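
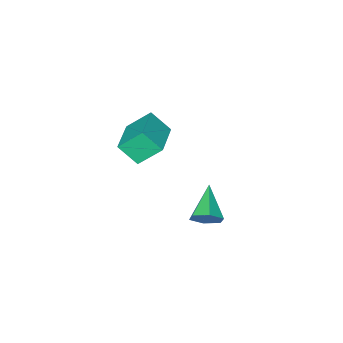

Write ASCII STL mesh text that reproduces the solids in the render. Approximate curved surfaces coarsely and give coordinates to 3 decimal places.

solid 
facet normal 0.630 0.638 -0.443
outer loop
vertex 1.894 3.796 2.447
vertex 1.31 4.047 1.978
vertex 1.44 4.401 2.672
endloop
endfacet
facet normal 0.266 -0.154 0.952
outer loop
vertex 1.894 3.796 2.447
vertex 1.44 4.401 2.672
vertex 0.17 2.893 2.782
endloop
endfacet
facet normal 0.630 0.637 -0.443
outer loop
vertex 1.44 4.401 2.672
vertex 1.31 4.047 1.978
vertex 0.856 4.653 2.204
endloop
endfacet
facet normal -0.444 0.431 0.786
outer loop
vertex 1.44 4.401 2.672
vertex 0.856 4.653 2.204
vertex 0.17 2.893 2.782
endloop
endfacet
facet normal 0.630 0.637 -0.444
outer loop
vertex 0.856 4.653 2.204
vertex 1.31 4.047 1.978
vertex 0.726 4.298 1.51
endloop
endfacet
facet normal -0.933 0.360 -0.010
outer loop
vertex 0.856 4.653 2.204
vertex 0.726 4.298 1.51
vertex 0.17 2.893 2.782
endloop
endfacet
facet normal 0.630 0.637 -0.444
outer loop
vertex 0.726 4.298 1.51
vertex 1.31 4.047 1.978
vertex 1.18 3.692 1.285
endloop
endfacet
facet normal -0.711 -0.296 -0.638
outer loop
vertex 0.726 4.298 1.51
vertex 1.18 3.692 1.285
vertex 0.17 2.893 2.782
endloop
endfacet
facet normal 0.630 0.637 -0.444
outer loop
vertex 1.18 3.692 1.285
vertex 1.31 4.047 1.978
vertex 1.764 3.441 1.753
endloop
endfacet
facet normal -0.001 -0.882 -0.471
outer loop
vertex 1.18 3.692 1.285
vertex 1.764 3.441 1.753
vertex 0.17 2.893 2.782
endloop
endfacet
facet normal 0.630 0.637 -0.444
outer loop
vertex 1.764 3.441 1.753
vertex 1.31 4.047 1.978
vertex 1.894 3.796 2.447
endloop
endfacet
facet normal 0.488 -0.811 0.323
outer loop
vertex 1.764 3.441 1.753
vertex 1.894 3.796 2.447
vertex 0.17 2.893 2.782
endloop
endfacet
facet normal -0.767 -0.620 -0.163
outer loop
vertex 0.263 -2.723 2.762
vertex -0.572 -1.976 3.848
vertex -0.211 -1.89 1.825
endloop
endfacet
facet normal 0.535 -0.479 -0.696
outer loop
vertex 1.232 -0.724 2.132
vertex 0.263 -2.723 2.762
vertex -0.211 -1.89 1.825
endloop
endfacet
facet normal -0.768 -0.620 -0.163
outer loop
vertex -0.211 -1.89 1.825
vertex -0.572 -1.976 3.848
vertex -1.045 -1.143 2.911
endloop
endfacet
facet normal -0.354 0.622 -0.699
outer loop
vertex -1.045 -1.143 2.911
vertex 1.232 -0.724 2.132
vertex -0.211 -1.89 1.825
endloop
endfacet
facet normal 0.353 -0.621 0.699
outer loop
vertex 0.263 -2.723 2.762
vertex 0.871 -0.81 4.155
vertex -0.572 -1.976 3.848
endloop
endfacet
facet normal 0.535 -0.479 -0.696
outer loop
vertex 1.705 -1.557 3.069
vertex 0.263 -2.723 2.762
vertex 1.232 -0.724 2.132
endloop
endfacet
facet normal 0.354 -0.621 0.699
outer loop
vertex 1.705 -1.557 3.069
vertex 0.871 -0.81 4.155
vertex 0.263 -2.723 2.762
endloop
endfacet
facet normal -0.535 0.479 0.696
outer loop
vertex -0.572 -1.976 3.848
vertex 0.871 -0.81 4.155
vertex -1.045 -1.143 2.911
endloop
endfacet
facet normal -0.354 0.621 -0.699
outer loop
vertex 0.397 0.023 3.218
vertex 1.232 -0.724 2.132
vertex -1.045 -1.143 2.911
endloop
endfacet
facet normal -0.535 0.479 0.696
outer loop
vertex -1.045 -1.143 2.911
vertex 0.871 -0.81 4.155
vertex 0.397 0.023 3.218
endloop
endfacet
facet normal 0.767 0.620 0.164
outer loop
vertex 0.397 0.023 3.218
vertex 1.705 -1.557 3.069
vertex 1.232 -0.724 2.132
endloop
endfacet
facet normal 0.767 0.620 0.163
outer loop
vertex 0.871 -0.81 4.155
vertex 1.705 -1.557 3.069
vertex 0.397 0.023 3.218
endloop
endfacet

endsolid


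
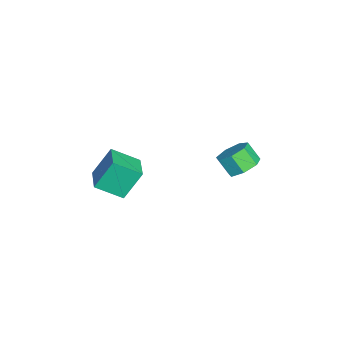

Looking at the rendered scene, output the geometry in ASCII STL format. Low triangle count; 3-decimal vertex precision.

solid 
facet normal 0.335 0.541 -0.771
outer loop
vertex -1.469 3.812 0.871
vertex -1.854 3.207 0.279
vertex -2.229 3.971 0.652
endloop
endfacet
facet normal 0.005 0.817 0.576
outer loop
vertex -1.469 3.812 0.871
vertex -2.229 3.971 0.652
vertex -1.861 3.178 1.773
endloop
endfacet
facet normal 0.007 0.817 0.576
outer loop
vertex -1.861 3.178 1.773
vertex -2.229 3.971 0.652
vertex -2.621 3.338 1.555
endloop
endfacet
facet normal -0.335 -0.541 0.771
outer loop
vertex -1.861 3.178 1.773
vertex -2.621 3.338 1.555
vertex -2.246 2.573 1.181
endloop
endfacet
facet normal 0.335 0.541 -0.772
outer loop
vertex -2.229 3.971 0.652
vertex -1.854 3.207 0.279
vertex -2.707 3.555 0.153
endloop
endfacet
facet normal -0.733 0.664 0.148
outer loop
vertex -2.229 3.971 0.652
vertex -2.707 3.555 0.153
vertex -2.621 3.338 1.555
endloop
endfacet
facet normal -0.733 0.664 0.148
outer loop
vertex -2.621 3.338 1.555
vertex -2.707 3.555 0.153
vertex -3.099 2.922 1.055
endloop
endfacet
facet normal -0.335 -0.541 0.771
outer loop
vertex -2.621 3.338 1.555
vertex -3.099 2.922 1.055
vertex -2.246 2.573 1.181
endloop
endfacet
facet normal 0.335 0.541 -0.772
outer loop
vertex -2.707 3.555 0.153
vertex -1.854 3.207 0.279
vertex -2.543 2.876 -0.252
endloop
endfacet
facet normal -0.920 0.011 -0.392
outer loop
vertex -2.707 3.555 0.153
vertex -2.543 2.876 -0.252
vertex -3.099 2.922 1.055
endloop
endfacet
facet normal -0.920 0.010 -0.392
outer loop
vertex -3.099 2.922 1.055
vertex -2.543 2.876 -0.252
vertex -2.934 2.243 0.65
endloop
endfacet
facet normal -0.335 -0.541 0.771
outer loop
vertex -3.099 2.922 1.055
vertex -2.934 2.243 0.65
vertex -2.246 2.573 1.181
endloop
endfacet
facet normal 0.334 0.542 -0.771
outer loop
vertex -2.543 2.876 -0.252
vertex -1.854 3.207 0.279
vertex -1.859 2.447 -0.257
endloop
endfacet
facet normal -0.413 -0.651 -0.636
outer loop
vertex -2.543 2.876 -0.252
vertex -1.859 2.447 -0.257
vertex -2.934 2.243 0.65
endloop
endfacet
facet normal -0.414 -0.650 -0.637
outer loop
vertex -2.934 2.243 0.65
vertex -1.859 2.447 -0.257
vertex -2.251 1.813 0.645
endloop
endfacet
facet normal -0.335 -0.542 0.771
outer loop
vertex -2.934 2.243 0.65
vertex -2.251 1.813 0.645
vertex -2.246 2.573 1.181
endloop
endfacet
facet normal 0.336 0.541 -0.771
outer loop
vertex -1.859 2.447 -0.257
vertex -1.854 3.207 0.279
vertex -1.172 2.589 0.142
endloop
endfacet
facet normal 0.403 -0.822 -0.402
outer loop
vertex -1.859 2.447 -0.257
vertex -1.172 2.589 0.142
vertex -2.251 1.813 0.645
endloop
endfacet
facet normal 0.404 -0.822 -0.401
outer loop
vertex -2.251 1.813 0.645
vertex -1.172 2.589 0.142
vertex -1.564 1.956 1.044
endloop
endfacet
facet normal -0.335 -0.542 0.771
outer loop
vertex -2.251 1.813 0.645
vertex -1.564 1.956 1.044
vertex -2.246 2.573 1.181
endloop
endfacet
facet normal 0.335 0.541 -0.772
outer loop
vertex -1.172 2.589 0.142
vertex -1.854 3.207 0.279
vertex -0.999 3.197 0.643
endloop
endfacet
facet normal 0.917 -0.374 0.137
outer loop
vertex -1.172 2.589 0.142
vertex -0.999 3.197 0.643
vertex -1.564 1.956 1.044
endloop
endfacet
facet normal 0.918 -0.374 0.135
outer loop
vertex -1.564 1.956 1.044
vertex -0.999 3.197 0.643
vertex -1.39 2.563 1.546
endloop
endfacet
facet normal -0.335 -0.542 0.771
outer loop
vertex -1.564 1.956 1.044
vertex -1.39 2.563 1.546
vertex -2.246 2.573 1.181
endloop
endfacet
facet normal 0.335 0.542 -0.771
outer loop
vertex -0.999 3.197 0.643
vertex -1.854 3.207 0.279
vertex -1.469 3.812 0.871
endloop
endfacet
facet normal 0.741 0.355 0.570
outer loop
vertex -0.999 3.197 0.643
vertex -1.469 3.812 0.871
vertex -1.39 2.563 1.546
endloop
endfacet
facet normal 0.740 0.356 0.571
outer loop
vertex -1.39 2.563 1.546
vertex -1.469 3.812 0.871
vertex -1.861 3.178 1.773
endloop
endfacet
facet normal -0.335 -0.541 0.771
outer loop
vertex -1.39 2.563 1.546
vertex -1.861 3.178 1.773
vertex -2.246 2.573 1.181
endloop
endfacet
facet normal -0.972 -0.147 -0.181
outer loop
vertex -1.611 -3.281 1.636
vertex -1.666 -1.868 0.787
vertex -1.191 -4.181 0.111
endloop
endfacet
facet normal 0.034 -0.857 0.515
outer loop
vertex 0.326 -3.952 0.393
vertex -1.611 -3.281 1.636
vertex -1.191 -4.181 0.111
endloop
endfacet
facet normal -0.972 -0.147 -0.181
outer loop
vertex -1.191 -4.181 0.111
vertex -1.666 -1.868 0.787
vertex -1.246 -2.768 -0.738
endloop
endfacet
facet normal 0.230 -0.495 -0.838
outer loop
vertex -1.246 -2.768 -0.738
vertex 0.326 -3.952 0.393
vertex -1.191 -4.181 0.111
endloop
endfacet
facet normal -0.230 0.495 0.838
outer loop
vertex -1.611 -3.281 1.636
vertex -0.149 -1.639 1.069
vertex -1.666 -1.868 0.787
endloop
endfacet
facet normal 0.034 -0.857 0.515
outer loop
vertex -0.094 -3.052 1.918
vertex -1.611 -3.281 1.636
vertex 0.326 -3.952 0.393
endloop
endfacet
facet normal -0.230 0.495 0.838
outer loop
vertex -0.094 -3.052 1.918
vertex -0.149 -1.639 1.069
vertex -1.611 -3.281 1.636
endloop
endfacet
facet normal -0.034 0.857 -0.515
outer loop
vertex -1.666 -1.868 0.787
vertex -0.149 -1.639 1.069
vertex -1.246 -2.768 -0.738
endloop
endfacet
facet normal 0.230 -0.495 -0.838
outer loop
vertex 0.271 -2.539 -0.456
vertex 0.326 -3.952 0.393
vertex -1.246 -2.768 -0.738
endloop
endfacet
facet normal -0.034 0.857 -0.515
outer loop
vertex -1.246 -2.768 -0.738
vertex -0.149 -1.639 1.069
vertex 0.271 -2.539 -0.456
endloop
endfacet
facet normal 0.972 0.147 0.181
outer loop
vertex 0.271 -2.539 -0.456
vertex -0.094 -3.052 1.918
vertex 0.326 -3.952 0.393
endloop
endfacet
facet normal 0.972 0.147 0.181
outer loop
vertex -0.149 -1.639 1.069
vertex -0.094 -3.052 1.918
vertex 0.271 -2.539 -0.456
endloop
endfacet

endsolid


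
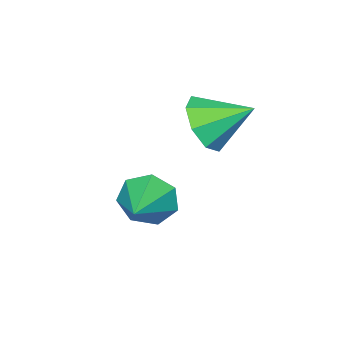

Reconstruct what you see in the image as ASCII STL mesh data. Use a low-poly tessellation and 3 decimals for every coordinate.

solid 
facet normal -0.833 -0.455 -0.314
outer loop
vertex 0.116 0.007 -0.653
vertex -0.281 0.251 0.046
vertex -0.222 0.651 -0.69
endloop
endfacet
facet normal 0.645 0.298 -0.703
outer loop
vertex 0.116 0.007 -0.653
vertex -0.222 0.651 -0.69
vertex 0.961 0.929 0.514
endloop
endfacet
facet normal -0.833 -0.456 -0.314
outer loop
vertex -0.222 0.651 -0.69
vertex -0.281 0.251 0.046
vertex -0.605 0.994 -0.173
endloop
endfacet
facet normal 0.221 0.880 -0.420
outer loop
vertex -0.222 0.651 -0.69
vertex -0.605 0.994 -0.173
vertex 0.961 0.929 0.514
endloop
endfacet
facet normal -0.833 -0.456 -0.314
outer loop
vertex -0.605 0.994 -0.173
vertex -0.281 0.251 0.046
vertex -0.743 0.777 0.509
endloop
endfacet
facet normal -0.086 0.954 0.286
outer loop
vertex -0.605 0.994 -0.173
vertex -0.743 0.777 0.509
vertex 0.961 0.929 0.514
endloop
endfacet
facet normal -0.833 -0.456 -0.313
outer loop
vertex -0.743 0.777 0.509
vertex -0.281 0.251 0.046
vertex -0.533 0.164 0.843
endloop
endfacet
facet normal -0.044 0.466 0.884
outer loop
vertex -0.743 0.777 0.509
vertex -0.533 0.164 0.843
vertex 0.961 0.929 0.514
endloop
endfacet
facet normal -0.833 -0.456 -0.313
outer loop
vertex -0.533 0.164 0.843
vertex -0.281 0.251 0.046
vertex -0.133 -0.384 0.576
endloop
endfacet
facet normal 0.316 -0.219 0.923
outer loop
vertex -0.533 0.164 0.843
vertex -0.133 -0.384 0.576
vertex 0.961 0.929 0.514
endloop
endfacet
facet normal -0.833 -0.456 -0.314
outer loop
vertex -0.133 -0.384 0.576
vertex -0.281 0.251 0.046
vertex 0.156 -0.454 -0.09
endloop
endfacet
facet normal 0.721 -0.583 0.374
outer loop
vertex -0.133 -0.384 0.576
vertex 0.156 -0.454 -0.09
vertex 0.961 0.929 0.514
endloop
endfacet
facet normal -0.833 -0.456 -0.314
outer loop
vertex 0.156 -0.454 -0.09
vertex -0.281 0.251 0.046
vertex 0.116 0.007 -0.653
endloop
endfacet
facet normal 0.868 -0.352 -0.350
outer loop
vertex 0.156 -0.454 -0.09
vertex 0.116 0.007 -0.653
vertex 0.961 0.929 0.514
endloop
endfacet
facet normal 0.447 -0.738 -0.505
outer loop
vertex -0.759 1.771 2.504
vertex -1.418 1.179 2.786
vertex -1.311 1.744 2.055
endloop
endfacet
facet normal 0.154 0.957 -0.247
outer loop
vertex -0.759 1.771 2.504
vertex -1.311 1.744 2.055
vertex -2.062 2.241 3.514
endloop
endfacet
facet normal 0.446 -0.738 -0.505
outer loop
vertex -1.311 1.744 2.055
vertex -1.418 1.179 2.786
vertex -1.926 1.386 2.035
endloop
endfacet
facet normal -0.429 0.764 -0.481
outer loop
vertex -1.311 1.744 2.055
vertex -1.926 1.386 2.035
vertex -2.062 2.241 3.514
endloop
endfacet
facet normal 0.446 -0.738 -0.505
outer loop
vertex -1.926 1.386 2.035
vertex -1.418 1.179 2.786
vertex -2.244 0.907 2.454
endloop
endfacet
facet normal -0.894 0.347 -0.283
outer loop
vertex -1.926 1.386 2.035
vertex -2.244 0.907 2.454
vertex -2.062 2.241 3.514
endloop
endfacet
facet normal 0.446 -0.738 -0.506
outer loop
vertex -2.244 0.907 2.454
vertex -1.418 1.179 2.786
vertex -2.078 0.586 3.068
endloop
endfacet
facet normal -0.971 -0.054 0.234
outer loop
vertex -2.244 0.907 2.454
vertex -2.078 0.586 3.068
vertex -2.062 2.241 3.514
endloop
endfacet
facet normal 0.447 -0.738 -0.506
outer loop
vertex -2.078 0.586 3.068
vertex -1.418 1.179 2.786
vertex -1.526 0.613 3.516
endloop
endfacet
facet normal -0.611 -0.200 0.765
outer loop
vertex -2.078 0.586 3.068
vertex -1.526 0.613 3.516
vertex -2.062 2.241 3.514
endloop
endfacet
facet normal 0.447 -0.738 -0.506
outer loop
vertex -1.526 0.613 3.516
vertex -1.418 1.179 2.786
vertex -0.911 0.971 3.537
endloop
endfacet
facet normal -0.029 -0.008 1.000
outer loop
vertex -1.526 0.613 3.516
vertex -0.911 0.971 3.537
vertex -2.062 2.241 3.514
endloop
endfacet
facet normal 0.446 -0.738 -0.506
outer loop
vertex -0.911 0.971 3.537
vertex -1.418 1.179 2.786
vertex -0.593 1.451 3.117
endloop
endfacet
facet normal 0.437 0.411 0.800
outer loop
vertex -0.911 0.971 3.537
vertex -0.593 1.451 3.117
vertex -2.062 2.241 3.514
endloop
endfacet
facet normal 0.446 -0.738 -0.506
outer loop
vertex -0.593 1.451 3.117
vertex -1.418 1.179 2.786
vertex -0.759 1.771 2.504
endloop
endfacet
facet normal 0.513 0.810 0.284
outer loop
vertex -0.593 1.451 3.117
vertex -0.759 1.771 2.504
vertex -2.062 2.241 3.514
endloop
endfacet

endsolid


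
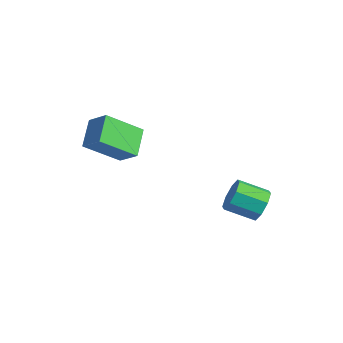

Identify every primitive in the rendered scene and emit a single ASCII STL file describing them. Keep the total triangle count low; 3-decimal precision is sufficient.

solid 
facet normal 0.580 0.703 -0.412
outer loop
vertex 4.619 0.12 -2.147
vertex 4.275 0.693 -1.654
vertex 4.93 0.186 -1.596
endloop
endfacet
facet normal 0.652 -0.704 -0.283
outer loop
vertex 4.619 0.12 -2.147
vertex 4.93 0.186 -1.596
vertex 3.79 -0.885 -1.558
endloop
endfacet
facet normal 0.652 -0.704 -0.283
outer loop
vertex 3.79 -0.885 -1.558
vertex 4.93 0.186 -1.596
vertex 4.1 -0.819 -1.008
endloop
endfacet
facet normal -0.580 -0.703 0.411
outer loop
vertex 3.79 -0.885 -1.558
vertex 4.1 -0.819 -1.008
vertex 3.445 -0.313 -1.066
endloop
endfacet
facet normal 0.580 0.703 -0.411
outer loop
vertex 4.93 0.186 -1.596
vertex 4.275 0.693 -1.654
vertex 4.856 0.549 -1.08
endloop
endfacet
facet normal 0.806 -0.424 0.414
outer loop
vertex 4.93 0.186 -1.596
vertex 4.856 0.549 -1.08
vertex 4.1 -0.819 -1.008
endloop
endfacet
facet normal 0.807 -0.424 0.412
outer loop
vertex 4.1 -0.819 -1.008
vertex 4.856 0.549 -1.08
vertex 4.027 -0.456 -0.491
endloop
endfacet
facet normal -0.580 -0.703 0.412
outer loop
vertex 4.1 -0.819 -1.008
vertex 4.027 -0.456 -0.491
vertex 3.445 -0.313 -1.066
endloop
endfacet
facet normal 0.580 0.703 -0.411
outer loop
vertex 4.856 0.549 -1.08
vertex 4.275 0.693 -1.654
vertex 4.442 0.996 -0.9
endloop
endfacet
facet normal 0.489 0.104 0.866
outer loop
vertex 4.856 0.549 -1.08
vertex 4.442 0.996 -0.9
vertex 4.027 -0.456 -0.491
endloop
endfacet
facet normal 0.489 0.104 0.866
outer loop
vertex 4.027 -0.456 -0.491
vertex 4.442 0.996 -0.9
vertex 3.613 -0.009 -0.311
endloop
endfacet
facet normal -0.580 -0.703 0.412
outer loop
vertex 4.027 -0.456 -0.491
vertex 3.613 -0.009 -0.311
vertex 3.445 -0.313 -1.066
endloop
endfacet
facet normal 0.580 0.703 -0.411
outer loop
vertex 4.442 0.996 -0.9
vertex 4.275 0.693 -1.654
vertex 3.93 1.265 -1.162
endloop
endfacet
facet normal -0.116 0.571 0.812
outer loop
vertex 4.442 0.996 -0.9
vertex 3.93 1.265 -1.162
vertex 3.613 -0.009 -0.311
endloop
endfacet
facet normal -0.116 0.571 0.812
outer loop
vertex 3.613 -0.009 -0.311
vertex 3.93 1.265 -1.162
vertex 3.101 0.26 -0.573
endloop
endfacet
facet normal -0.580 -0.703 0.412
outer loop
vertex 3.613 -0.009 -0.311
vertex 3.101 0.26 -0.573
vertex 3.445 -0.313 -1.066
endloop
endfacet
facet normal 0.580 0.703 -0.411
outer loop
vertex 3.93 1.265 -1.162
vertex 4.275 0.693 -1.654
vertex 3.62 1.199 -1.712
endloop
endfacet
facet normal -0.652 0.704 0.283
outer loop
vertex 3.93 1.265 -1.162
vertex 3.62 1.199 -1.712
vertex 3.101 0.26 -0.573
endloop
endfacet
facet normal -0.651 0.704 0.283
outer loop
vertex 3.101 0.26 -0.573
vertex 3.62 1.199 -1.712
vertex 2.79 0.194 -1.124
endloop
endfacet
facet normal -0.580 -0.703 0.412
outer loop
vertex 3.101 0.26 -0.573
vertex 2.79 0.194 -1.124
vertex 3.445 -0.313 -1.066
endloop
endfacet
facet normal 0.580 0.703 -0.412
outer loop
vertex 3.62 1.199 -1.712
vertex 4.275 0.693 -1.654
vertex 3.693 0.836 -2.229
endloop
endfacet
facet normal -0.806 0.425 -0.412
outer loop
vertex 3.62 1.199 -1.712
vertex 3.693 0.836 -2.229
vertex 2.79 0.194 -1.124
endloop
endfacet
facet normal -0.806 0.423 -0.413
outer loop
vertex 2.79 0.194 -1.124
vertex 3.693 0.836 -2.229
vertex 2.864 -0.169 -1.64
endloop
endfacet
facet normal -0.580 -0.703 0.411
outer loop
vertex 2.79 0.194 -1.124
vertex 2.864 -0.169 -1.64
vertex 3.445 -0.313 -1.066
endloop
endfacet
facet normal 0.580 0.703 -0.412
outer loop
vertex 3.693 0.836 -2.229
vertex 4.275 0.693 -1.654
vertex 4.107 0.389 -2.409
endloop
endfacet
facet normal -0.489 -0.104 -0.866
outer loop
vertex 3.693 0.836 -2.229
vertex 4.107 0.389 -2.409
vertex 2.864 -0.169 -1.64
endloop
endfacet
facet normal -0.489 -0.104 -0.866
outer loop
vertex 2.864 -0.169 -1.64
vertex 4.107 0.389 -2.409
vertex 3.278 -0.616 -1.82
endloop
endfacet
facet normal -0.580 -0.703 0.411
outer loop
vertex 2.864 -0.169 -1.64
vertex 3.278 -0.616 -1.82
vertex 3.445 -0.313 -1.066
endloop
endfacet
facet normal 0.580 0.703 -0.412
outer loop
vertex 4.107 0.389 -2.409
vertex 4.275 0.693 -1.654
vertex 4.619 0.12 -2.147
endloop
endfacet
facet normal 0.116 -0.571 -0.812
outer loop
vertex 4.107 0.389 -2.409
vertex 4.619 0.12 -2.147
vertex 3.278 -0.616 -1.82
endloop
endfacet
facet normal 0.116 -0.571 -0.812
outer loop
vertex 3.278 -0.616 -1.82
vertex 4.619 0.12 -2.147
vertex 3.79 -0.885 -1.558
endloop
endfacet
facet normal -0.580 -0.703 0.411
outer loop
vertex 3.278 -0.616 -1.82
vertex 3.79 -0.885 -1.558
vertex 3.445 -0.313 -1.066
endloop
endfacet
facet normal -0.760 -0.259 -0.596
outer loop
vertex -2.033 -3.812 1.705
vertex -1.598 -2.257 0.476
vertex -1.119 -4.689 0.92
endloop
endfacet
facet normal -0.214 -0.766 0.606
outer loop
vertex -0.222 -4.383 1.624
vertex -2.033 -3.812 1.705
vertex -1.119 -4.689 0.92
endloop
endfacet
facet normal -0.760 -0.259 -0.597
outer loop
vertex -1.119 -4.689 0.92
vertex -1.598 -2.257 0.476
vertex -0.683 -3.133 -0.309
endloop
endfacet
facet normal 0.614 -0.588 -0.527
outer loop
vertex -0.683 -3.133 -0.309
vertex -0.222 -4.383 1.624
vertex -1.119 -4.689 0.92
endloop
endfacet
facet normal -0.614 0.588 0.527
outer loop
vertex -2.033 -3.812 1.705
vertex -0.701 -1.951 1.18
vertex -1.598 -2.257 0.476
endloop
endfacet
facet normal -0.215 -0.767 0.605
outer loop
vertex -1.137 -3.507 2.409
vertex -2.033 -3.812 1.705
vertex -0.222 -4.383 1.624
endloop
endfacet
facet normal -0.614 0.588 0.527
outer loop
vertex -1.137 -3.507 2.409
vertex -0.701 -1.951 1.18
vertex -2.033 -3.812 1.705
endloop
endfacet
facet normal 0.214 0.766 -0.606
outer loop
vertex -1.598 -2.257 0.476
vertex -0.701 -1.951 1.18
vertex -0.683 -3.133 -0.309
endloop
endfacet
facet normal 0.614 -0.588 -0.527
outer loop
vertex 0.213 -2.828 0.395
vertex -0.222 -4.383 1.624
vertex -0.683 -3.133 -0.309
endloop
endfacet
facet normal 0.215 0.766 -0.606
outer loop
vertex -0.683 -3.133 -0.309
vertex -0.701 -1.951 1.18
vertex 0.213 -2.828 0.395
endloop
endfacet
facet normal 0.760 0.259 0.597
outer loop
vertex 0.213 -2.828 0.395
vertex -1.137 -3.507 2.409
vertex -0.222 -4.383 1.624
endloop
endfacet
facet normal 0.760 0.258 0.596
outer loop
vertex -0.701 -1.951 1.18
vertex -1.137 -3.507 2.409
vertex 0.213 -2.828 0.395
endloop
endfacet

endsolid


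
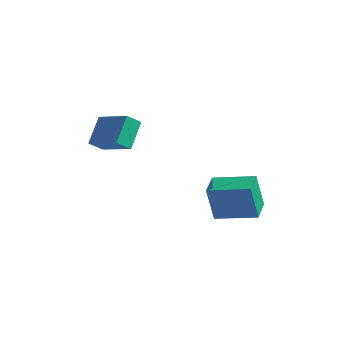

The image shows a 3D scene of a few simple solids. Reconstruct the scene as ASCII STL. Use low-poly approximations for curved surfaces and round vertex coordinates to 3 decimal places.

solid 
facet normal -0.534 -0.528 0.660
outer loop
vertex -1.283 -3.401 4.947
vertex -2.943 -2.872 4.027
vertex -1.177 -4.642 4.041
endloop
endfacet
facet normal 0.842 -0.269 0.467
outer loop
vertex -0.717 -4.188 3.473
vertex -1.283 -3.401 4.947
vertex -1.177 -4.642 4.041
endloop
endfacet
facet normal -0.535 -0.528 0.660
outer loop
vertex -1.177 -4.642 4.041
vertex -2.943 -2.872 4.027
vertex -2.836 -4.112 3.121
endloop
endfacet
facet normal 0.069 -0.806 -0.588
outer loop
vertex -2.836 -4.112 3.121
vertex -0.717 -4.188 3.473
vertex -1.177 -4.642 4.041
endloop
endfacet
facet normal -0.069 0.806 0.588
outer loop
vertex -1.283 -3.401 4.947
vertex -2.483 -2.418 3.459
vertex -2.943 -2.872 4.027
endloop
endfacet
facet normal 0.843 -0.268 0.467
outer loop
vertex -0.824 -2.948 4.379
vertex -1.283 -3.401 4.947
vertex -0.717 -4.188 3.473
endloop
endfacet
facet normal -0.068 0.806 0.588
outer loop
vertex -0.824 -2.948 4.379
vertex -2.483 -2.418 3.459
vertex -1.283 -3.401 4.947
endloop
endfacet
facet normal -0.842 0.269 -0.467
outer loop
vertex -2.943 -2.872 4.027
vertex -2.483 -2.418 3.459
vertex -2.836 -4.112 3.121
endloop
endfacet
facet normal 0.069 -0.806 -0.588
outer loop
vertex -2.377 -3.659 2.553
vertex -0.717 -4.188 3.473
vertex -2.836 -4.112 3.121
endloop
endfacet
facet normal -0.843 0.269 -0.467
outer loop
vertex -2.836 -4.112 3.121
vertex -2.483 -2.418 3.459
vertex -2.377 -3.659 2.553
endloop
endfacet
facet normal 0.534 0.528 -0.660
outer loop
vertex -2.377 -3.659 2.553
vertex -0.824 -2.948 4.379
vertex -0.717 -4.188 3.473
endloop
endfacet
facet normal 0.535 0.528 -0.660
outer loop
vertex -2.483 -2.418 3.459
vertex -0.824 -2.948 4.379
vertex -2.377 -3.659 2.553
endloop
endfacet
facet normal -0.954 -0.204 -0.221
outer loop
vertex 2.071 -2.43 0.351
vertex 1.826 -1.206 0.279
vertex 2.489 -2.451 -1.43
endloop
endfacet
facet normal 0.196 -0.979 0.058
outer loop
vertex 4.434 -2.034 -0.979
vertex 2.071 -2.43 0.351
vertex 2.489 -2.451 -1.43
endloop
endfacet
facet normal -0.954 -0.205 -0.221
outer loop
vertex 2.489 -2.451 -1.43
vertex 1.826 -1.206 0.279
vertex 2.243 -1.227 -1.502
endloop
endfacet
facet normal 0.228 -0.011 -0.974
outer loop
vertex 2.243 -1.227 -1.502
vertex 4.434 -2.034 -0.979
vertex 2.489 -2.451 -1.43
endloop
endfacet
facet normal -0.228 0.012 0.974
outer loop
vertex 2.071 -2.43 0.351
vertex 3.771 -0.789 0.73
vertex 1.826 -1.206 0.279
endloop
endfacet
facet normal 0.196 -0.979 0.058
outer loop
vertex 4.017 -2.013 0.802
vertex 2.071 -2.43 0.351
vertex 4.434 -2.034 -0.979
endloop
endfacet
facet normal -0.228 0.011 0.974
outer loop
vertex 4.017 -2.013 0.802
vertex 3.771 -0.789 0.73
vertex 2.071 -2.43 0.351
endloop
endfacet
facet normal -0.197 0.979 -0.058
outer loop
vertex 1.826 -1.206 0.279
vertex 3.771 -0.789 0.73
vertex 2.243 -1.227 -1.502
endloop
endfacet
facet normal 0.228 -0.012 -0.974
outer loop
vertex 4.189 -0.81 -1.051
vertex 4.434 -2.034 -0.979
vertex 2.243 -1.227 -1.502
endloop
endfacet
facet normal -0.196 0.979 -0.058
outer loop
vertex 2.243 -1.227 -1.502
vertex 3.771 -0.789 0.73
vertex 4.189 -0.81 -1.051
endloop
endfacet
facet normal 0.954 0.204 0.221
outer loop
vertex 4.189 -0.81 -1.051
vertex 4.017 -2.013 0.802
vertex 4.434 -2.034 -0.979
endloop
endfacet
facet normal 0.953 0.205 0.221
outer loop
vertex 3.771 -0.789 0.73
vertex 4.017 -2.013 0.802
vertex 4.189 -0.81 -1.051
endloop
endfacet

endsolid


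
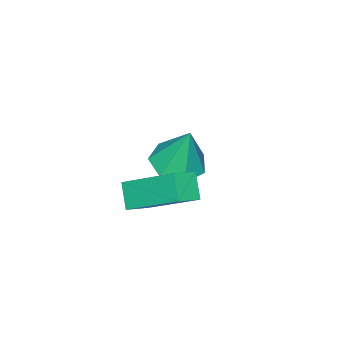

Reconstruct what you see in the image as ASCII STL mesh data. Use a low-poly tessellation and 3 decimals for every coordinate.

solid 
facet normal -0.460 -0.555 0.693
outer loop
vertex 3.601 -2.128 -1.947
vertex 3.428 -0.361 -0.647
vertex 2.84 -1.941 -2.302
endloop
endfacet
facet normal 0.079 -0.803 -0.591
outer loop
vertex 3.272 -1.419 -2.953
vertex 3.601 -2.128 -1.947
vertex 2.84 -1.941 -2.302
endloop
endfacet
facet normal -0.460 -0.555 0.693
outer loop
vertex 2.84 -1.941 -2.302
vertex 3.428 -0.361 -0.647
vertex 2.667 -0.174 -1.002
endloop
endfacet
facet normal -0.885 0.217 -0.413
outer loop
vertex 2.667 -0.174 -1.002
vertex 3.272 -1.419 -2.953
vertex 2.84 -1.941 -2.302
endloop
endfacet
facet normal 0.885 -0.217 0.413
outer loop
vertex 3.601 -2.128 -1.947
vertex 3.86 0.161 -1.298
vertex 3.428 -0.361 -0.647
endloop
endfacet
facet normal 0.079 -0.803 -0.591
outer loop
vertex 4.033 -1.606 -2.598
vertex 3.601 -2.128 -1.947
vertex 3.272 -1.419 -2.953
endloop
endfacet
facet normal 0.885 -0.217 0.413
outer loop
vertex 4.033 -1.606 -2.598
vertex 3.86 0.161 -1.298
vertex 3.601 -2.128 -1.947
endloop
endfacet
facet normal -0.079 0.803 0.591
outer loop
vertex 3.428 -0.361 -0.647
vertex 3.86 0.161 -1.298
vertex 2.667 -0.174 -1.002
endloop
endfacet
facet normal -0.885 0.217 -0.413
outer loop
vertex 3.099 0.348 -1.653
vertex 3.272 -1.419 -2.953
vertex 2.667 -0.174 -1.002
endloop
endfacet
facet normal -0.079 0.803 0.591
outer loop
vertex 2.667 -0.174 -1.002
vertex 3.86 0.161 -1.298
vertex 3.099 0.348 -1.653
endloop
endfacet
facet normal 0.460 0.555 -0.693
outer loop
vertex 3.099 0.348 -1.653
vertex 4.033 -1.606 -2.598
vertex 3.272 -1.419 -2.953
endloop
endfacet
facet normal 0.460 0.555 -0.693
outer loop
vertex 3.86 0.161 -1.298
vertex 4.033 -1.606 -2.598
vertex 3.099 0.348 -1.653
endloop
endfacet
facet normal -0.027 -0.293 -0.956
outer loop
vertex 0.587 -3.667 -3.814
vertex -0.034 -3.001 -4.001
vertex 0.894 -2.956 -4.041
endloop
endfacet
facet normal 0.848 -0.211 0.486
outer loop
vertex 0.587 -3.667 -3.814
vertex 0.894 -2.956 -4.041
vertex 0.014 -2.479 -2.299
endloop
endfacet
facet normal -0.027 -0.294 -0.956
outer loop
vertex 0.894 -2.956 -4.041
vertex -0.034 -3.001 -4.001
vertex 0.501 -2.279 -4.238
endloop
endfacet
facet normal 0.801 0.540 0.257
outer loop
vertex 0.894 -2.956 -4.041
vertex 0.501 -2.279 -4.238
vertex 0.014 -2.479 -2.299
endloop
endfacet
facet normal -0.028 -0.293 -0.956
outer loop
vertex 0.501 -2.279 -4.238
vertex -0.034 -3.001 -4.001
vertex -0.295 -2.145 -4.256
endloop
endfacet
facet normal 0.161 0.977 0.141
outer loop
vertex 0.501 -2.279 -4.238
vertex -0.295 -2.145 -4.256
vertex 0.014 -2.479 -2.299
endloop
endfacet
facet normal -0.028 -0.293 -0.956
outer loop
vertex -0.295 -2.145 -4.256
vertex -0.034 -3.001 -4.001
vertex -0.894 -2.656 -4.082
endloop
endfacet
facet normal -0.594 0.773 0.226
outer loop
vertex -0.295 -2.145 -4.256
vertex -0.894 -2.656 -4.082
vertex 0.014 -2.479 -2.299
endloop
endfacet
facet normal -0.028 -0.294 -0.955
outer loop
vertex -0.894 -2.656 -4.082
vertex -0.034 -3.001 -4.001
vertex -0.847 -3.427 -3.846
endloop
endfacet
facet normal -0.891 0.082 0.446
outer loop
vertex -0.894 -2.656 -4.082
vertex -0.847 -3.427 -3.846
vertex 0.014 -2.479 -2.299
endloop
endfacet
facet normal -0.028 -0.294 -0.955
outer loop
vertex -0.847 -3.427 -3.846
vertex -0.034 -3.001 -4.001
vertex -0.187 -3.877 -3.727
endloop
endfacet
facet normal -0.509 -0.578 0.638
outer loop
vertex -0.847 -3.427 -3.846
vertex -0.187 -3.877 -3.727
vertex 0.014 -2.479 -2.299
endloop
endfacet
facet normal -0.028 -0.294 -0.955
outer loop
vertex -0.187 -3.877 -3.727
vertex -0.034 -3.001 -4.001
vertex 0.587 -3.667 -3.814
endloop
endfacet
facet normal 0.266 -0.707 0.655
outer loop
vertex -0.187 -3.877 -3.727
vertex 0.587 -3.667 -3.814
vertex 0.014 -2.479 -2.299
endloop
endfacet

endsolid


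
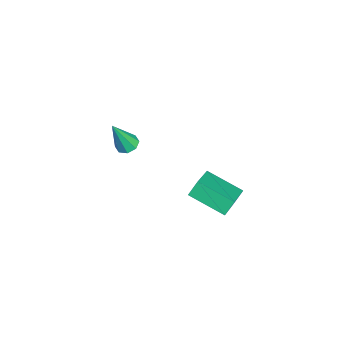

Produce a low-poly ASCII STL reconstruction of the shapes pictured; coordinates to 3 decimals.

solid 
facet normal -0.348 0.494 0.797
outer loop
vertex 2.319 2.584 4.576
vertex 3.171 4.275 3.901
vertex 0.555 3.05 3.516
endloop
endfacet
facet normal -0.424 -0.841 0.336
outer loop
vertex 0.869 2.605 2.799
vertex 2.319 2.584 4.576
vertex 0.555 3.05 3.516
endloop
endfacet
facet normal -0.349 0.494 0.797
outer loop
vertex 0.555 3.05 3.516
vertex 3.171 4.275 3.901
vertex 1.407 4.74 2.841
endloop
endfacet
facet normal -0.836 0.220 -0.503
outer loop
vertex 1.407 4.74 2.841
vertex 0.869 2.605 2.799
vertex 0.555 3.05 3.516
endloop
endfacet
facet normal 0.836 -0.220 0.503
outer loop
vertex 2.319 2.584 4.576
vertex 3.485 3.83 3.184
vertex 3.171 4.275 3.901
endloop
endfacet
facet normal -0.423 -0.841 0.336
outer loop
vertex 2.633 2.14 3.859
vertex 2.319 2.584 4.576
vertex 0.869 2.605 2.799
endloop
endfacet
facet normal 0.836 -0.221 0.503
outer loop
vertex 2.633 2.14 3.859
vertex 3.485 3.83 3.184
vertex 2.319 2.584 4.576
endloop
endfacet
facet normal 0.424 0.841 -0.336
outer loop
vertex 3.171 4.275 3.901
vertex 3.485 3.83 3.184
vertex 1.407 4.74 2.841
endloop
endfacet
facet normal -0.836 0.221 -0.503
outer loop
vertex 1.721 4.296 2.124
vertex 0.869 2.605 2.799
vertex 1.407 4.74 2.841
endloop
endfacet
facet normal 0.424 0.841 -0.335
outer loop
vertex 1.407 4.74 2.841
vertex 3.485 3.83 3.184
vertex 1.721 4.296 2.124
endloop
endfacet
facet normal 0.349 -0.494 -0.797
outer loop
vertex 1.721 4.296 2.124
vertex 2.633 2.14 3.859
vertex 0.869 2.605 2.799
endloop
endfacet
facet normal 0.348 -0.494 -0.797
outer loop
vertex 3.485 3.83 3.184
vertex 2.633 2.14 3.859
vertex 1.721 4.296 2.124
endloop
endfacet
facet normal -0.175 0.348 -0.921
outer loop
vertex -3.474 -1.262 0.737
vertex -3.92 -0.854 0.976
vertex -3.28 -0.823 0.866
endloop
endfacet
facet normal 0.917 -0.399 -0.020
outer loop
vertex -3.474 -1.262 0.737
vertex -3.28 -0.823 0.866
vertex -3.56 -1.566 2.864
endloop
endfacet
facet normal -0.175 0.346 -0.922
outer loop
vertex -3.28 -0.823 0.866
vertex -3.92 -0.854 0.976
vertex -3.461 -0.401 1.059
endloop
endfacet
facet normal 0.927 0.289 0.237
outer loop
vertex -3.28 -0.823 0.866
vertex -3.461 -0.401 1.059
vertex -3.56 -1.566 2.864
endloop
endfacet
facet normal -0.175 0.347 -0.921
outer loop
vertex -3.461 -0.401 1.059
vertex -3.92 -0.854 0.976
vertex -3.911 -0.246 1.203
endloop
endfacet
facet normal 0.421 0.751 0.508
outer loop
vertex -3.461 -0.401 1.059
vertex -3.911 -0.246 1.203
vertex -3.56 -1.566 2.864
endloop
endfacet
facet normal -0.175 0.347 -0.922
outer loop
vertex -3.911 -0.246 1.203
vertex -3.92 -0.854 0.976
vertex -4.366 -0.446 1.214
endloop
endfacet
facet normal -0.299 0.715 0.632
outer loop
vertex -3.911 -0.246 1.203
vertex -4.366 -0.446 1.214
vertex -3.56 -1.566 2.864
endloop
endfacet
facet normal -0.176 0.346 -0.922
outer loop
vertex -4.366 -0.446 1.214
vertex -3.92 -0.854 0.976
vertex -4.56 -0.886 1.086
endloop
endfacet
facet normal -0.818 0.204 0.538
outer loop
vertex -4.366 -0.446 1.214
vertex -4.56 -0.886 1.086
vertex -3.56 -1.566 2.864
endloop
endfacet
facet normal -0.176 0.347 -0.921
outer loop
vertex -4.56 -0.886 1.086
vertex -3.92 -0.854 0.976
vertex -4.379 -1.307 0.893
endloop
endfacet
facet normal -0.828 -0.485 0.281
outer loop
vertex -4.56 -0.886 1.086
vertex -4.379 -1.307 0.893
vertex -3.56 -1.566 2.864
endloop
endfacet
facet normal -0.176 0.347 -0.921
outer loop
vertex -4.379 -1.307 0.893
vertex -3.92 -0.854 0.976
vertex -3.929 -1.463 0.748
endloop
endfacet
facet normal -0.324 -0.946 0.011
outer loop
vertex -4.379 -1.307 0.893
vertex -3.929 -1.463 0.748
vertex -3.56 -1.566 2.864
endloop
endfacet
facet normal -0.176 0.347 -0.921
outer loop
vertex -3.929 -1.463 0.748
vertex -3.92 -0.854 0.976
vertex -3.474 -1.262 0.737
endloop
endfacet
facet normal 0.399 -0.910 -0.114
outer loop
vertex -3.929 -1.463 0.748
vertex -3.474 -1.262 0.737
vertex -3.56 -1.566 2.864
endloop
endfacet

endsolid


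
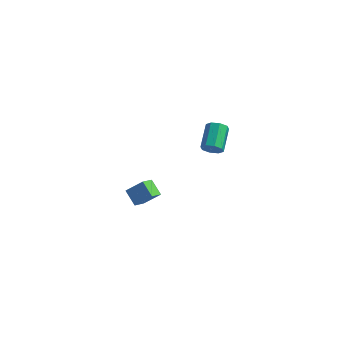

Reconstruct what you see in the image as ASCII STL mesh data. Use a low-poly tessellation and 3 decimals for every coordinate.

solid 
facet normal -0.715 0.384 0.584
outer loop
vertex -1.853 3.565 -2.166
vertex -1.07 3.877 -1.413
vertex -1.77 4.34 -2.574
endloop
endfacet
facet normal -0.693 -0.276 -0.666
outer loop
vertex -1.07 3.963 -3.147
vertex -1.853 3.565 -2.166
vertex -1.77 4.34 -2.574
endloop
endfacet
facet normal -0.714 0.385 0.584
outer loop
vertex -1.77 4.34 -2.574
vertex -1.07 3.877 -1.413
vertex -0.987 4.652 -1.822
endloop
endfacet
facet normal 0.095 0.881 -0.464
outer loop
vertex -0.987 4.652 -1.822
vertex -1.07 3.963 -3.147
vertex -1.77 4.34 -2.574
endloop
endfacet
facet normal -0.095 -0.881 0.464
outer loop
vertex -1.853 3.565 -2.166
vertex -0.37 3.5 -1.986
vertex -1.07 3.877 -1.413
endloop
endfacet
facet normal -0.693 -0.277 -0.666
outer loop
vertex -1.153 3.188 -2.738
vertex -1.853 3.565 -2.166
vertex -1.07 3.963 -3.147
endloop
endfacet
facet normal -0.095 -0.881 0.464
outer loop
vertex -1.153 3.188 -2.738
vertex -0.37 3.5 -1.986
vertex -1.853 3.565 -2.166
endloop
endfacet
facet normal 0.694 0.277 0.665
outer loop
vertex -1.07 3.877 -1.413
vertex -0.37 3.5 -1.986
vertex -0.987 4.652 -1.822
endloop
endfacet
facet normal 0.095 0.881 -0.464
outer loop
vertex -0.287 4.275 -2.394
vertex -1.07 3.963 -3.147
vertex -0.987 4.652 -1.822
endloop
endfacet
facet normal 0.693 0.276 0.666
outer loop
vertex -0.987 4.652 -1.822
vertex -0.37 3.5 -1.986
vertex -0.287 4.275 -2.394
endloop
endfacet
facet normal 0.715 -0.385 -0.584
outer loop
vertex -0.287 4.275 -2.394
vertex -1.153 3.188 -2.738
vertex -1.07 3.963 -3.147
endloop
endfacet
facet normal 0.715 -0.384 -0.585
outer loop
vertex -0.37 3.5 -1.986
vertex -1.153 3.188 -2.738
vertex -0.287 4.275 -2.394
endloop
endfacet
facet normal 0.218 -0.847 -0.485
outer loop
vertex 3.805 2.495 3.883
vertex 3.302 2.492 3.662
vertex 3.79 2.701 3.517
endloop
endfacet
facet normal 0.975 0.208 0.077
outer loop
vertex 3.805 2.495 3.883
vertex 3.79 2.701 3.517
vertex 3.501 3.67 4.56
endloop
endfacet
facet normal 0.975 0.208 0.077
outer loop
vertex 3.501 3.67 4.56
vertex 3.79 2.701 3.517
vertex 3.486 3.877 4.194
endloop
endfacet
facet normal -0.218 0.846 0.487
outer loop
vertex 3.501 3.67 4.56
vertex 3.486 3.877 4.194
vertex 2.998 3.668 4.338
endloop
endfacet
facet normal 0.217 -0.845 -0.489
outer loop
vertex 3.79 2.701 3.517
vertex 3.302 2.492 3.662
vertex 3.488 2.786 3.236
endloop
endfacet
facet normal 0.662 0.495 -0.562
outer loop
vertex 3.79 2.701 3.517
vertex 3.488 2.786 3.236
vertex 3.486 3.877 4.194
endloop
endfacet
facet normal 0.663 0.495 -0.562
outer loop
vertex 3.486 3.877 4.194
vertex 3.488 2.786 3.236
vertex 3.184 3.961 3.912
endloop
endfacet
facet normal -0.219 0.846 0.486
outer loop
vertex 3.486 3.877 4.194
vertex 3.184 3.961 3.912
vertex 2.998 3.668 4.338
endloop
endfacet
facet normal 0.219 -0.845 -0.487
outer loop
vertex 3.488 2.786 3.236
vertex 3.302 2.492 3.662
vertex 3.078 2.698 3.204
endloop
endfacet
facet normal -0.037 0.491 -0.870
outer loop
vertex 3.488 2.786 3.236
vertex 3.078 2.698 3.204
vertex 3.184 3.961 3.912
endloop
endfacet
facet normal -0.036 0.491 -0.870
outer loop
vertex 3.184 3.961 3.912
vertex 3.078 2.698 3.204
vertex 2.774 3.874 3.88
endloop
endfacet
facet normal -0.218 0.846 0.487
outer loop
vertex 3.184 3.961 3.912
vertex 2.774 3.874 3.88
vertex 2.998 3.668 4.338
endloop
endfacet
facet normal 0.218 -0.846 -0.487
outer loop
vertex 3.078 2.698 3.204
vertex 3.302 2.492 3.662
vertex 2.799 2.49 3.44
endloop
endfacet
facet normal -0.715 0.200 -0.670
outer loop
vertex 3.078 2.698 3.204
vertex 2.799 2.49 3.44
vertex 2.774 3.874 3.88
endloop
endfacet
facet normal -0.717 0.199 -0.668
outer loop
vertex 2.774 3.874 3.88
vertex 2.799 2.49 3.44
vertex 2.495 3.665 4.117
endloop
endfacet
facet normal -0.219 0.845 0.487
outer loop
vertex 2.774 3.874 3.88
vertex 2.495 3.665 4.117
vertex 2.998 3.668 4.338
endloop
endfacet
facet normal 0.218 -0.846 -0.487
outer loop
vertex 2.799 2.49 3.44
vertex 3.302 2.492 3.662
vertex 2.814 2.283 3.806
endloop
endfacet
facet normal -0.975 -0.208 -0.077
outer loop
vertex 2.799 2.49 3.44
vertex 2.814 2.283 3.806
vertex 2.495 3.665 4.117
endloop
endfacet
facet normal -0.975 -0.208 -0.077
outer loop
vertex 2.495 3.665 4.117
vertex 2.814 2.283 3.806
vertex 2.51 3.459 4.483
endloop
endfacet
facet normal -0.218 0.847 0.485
outer loop
vertex 2.495 3.665 4.117
vertex 2.51 3.459 4.483
vertex 2.998 3.668 4.338
endloop
endfacet
facet normal 0.219 -0.846 -0.486
outer loop
vertex 2.814 2.283 3.806
vertex 3.302 2.492 3.662
vertex 3.116 2.199 4.088
endloop
endfacet
facet normal -0.663 -0.495 0.562
outer loop
vertex 2.814 2.283 3.806
vertex 3.116 2.199 4.088
vertex 2.51 3.459 4.483
endloop
endfacet
facet normal -0.662 -0.495 0.562
outer loop
vertex 2.51 3.459 4.483
vertex 3.116 2.199 4.088
vertex 2.812 3.374 4.764
endloop
endfacet
facet normal -0.217 0.845 0.489
outer loop
vertex 2.51 3.459 4.483
vertex 2.812 3.374 4.764
vertex 2.998 3.668 4.338
endloop
endfacet
facet normal 0.218 -0.846 -0.487
outer loop
vertex 3.116 2.199 4.088
vertex 3.302 2.492 3.662
vertex 3.526 2.286 4.12
endloop
endfacet
facet normal 0.036 -0.491 0.870
outer loop
vertex 3.116 2.199 4.088
vertex 3.526 2.286 4.12
vertex 2.812 3.374 4.764
endloop
endfacet
facet normal 0.037 -0.491 0.871
outer loop
vertex 2.812 3.374 4.764
vertex 3.526 2.286 4.12
vertex 3.222 3.462 4.796
endloop
endfacet
facet normal -0.219 0.845 0.487
outer loop
vertex 2.812 3.374 4.764
vertex 3.222 3.462 4.796
vertex 2.998 3.668 4.338
endloop
endfacet
facet normal 0.219 -0.845 -0.487
outer loop
vertex 3.526 2.286 4.12
vertex 3.302 2.492 3.662
vertex 3.805 2.495 3.883
endloop
endfacet
facet normal 0.717 -0.199 0.668
outer loop
vertex 3.526 2.286 4.12
vertex 3.805 2.495 3.883
vertex 3.222 3.462 4.796
endloop
endfacet
facet normal 0.716 -0.200 0.669
outer loop
vertex 3.222 3.462 4.796
vertex 3.805 2.495 3.883
vertex 3.501 3.67 4.56
endloop
endfacet
facet normal -0.218 0.846 0.487
outer loop
vertex 3.222 3.462 4.796
vertex 3.501 3.67 4.56
vertex 2.998 3.668 4.338
endloop
endfacet

endsolid


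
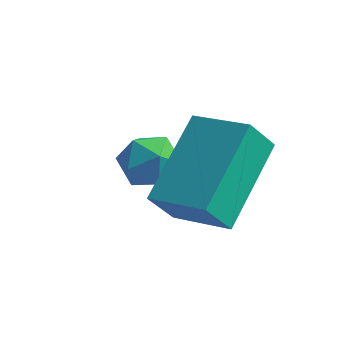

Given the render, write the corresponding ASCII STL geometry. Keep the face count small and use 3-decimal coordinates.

solid 
facet normal -0.324 -0.453 0.831
outer loop
vertex 1.297 -1.651 3.925
vertex 0.067 -1.449 3.556
vertex 1.295 -3.407 2.968
endloop
endfacet
facet normal 0.946 -0.156 0.284
outer loop
vertex 1.593 -2.991 2.204
vertex 1.297 -1.651 3.925
vertex 1.295 -3.407 2.968
endloop
endfacet
facet normal -0.324 -0.453 0.831
outer loop
vertex 1.295 -3.407 2.968
vertex 0.067 -1.449 3.556
vertex 0.065 -3.205 2.599
endloop
endfacet
facet normal -0.001 -0.878 -0.478
outer loop
vertex 0.065 -3.205 2.599
vertex 1.593 -2.991 2.204
vertex 1.295 -3.407 2.968
endloop
endfacet
facet normal 0.001 0.878 0.478
outer loop
vertex 1.297 -1.651 3.925
vertex 0.365 -1.033 2.792
vertex 0.067 -1.449 3.556
endloop
endfacet
facet normal 0.946 -0.156 0.284
outer loop
vertex 1.595 -1.235 3.161
vertex 1.297 -1.651 3.925
vertex 1.593 -2.991 2.204
endloop
endfacet
facet normal 0.001 0.878 0.478
outer loop
vertex 1.595 -1.235 3.161
vertex 0.365 -1.033 2.792
vertex 1.297 -1.651 3.925
endloop
endfacet
facet normal -0.946 0.156 -0.284
outer loop
vertex 0.067 -1.449 3.556
vertex 0.365 -1.033 2.792
vertex 0.065 -3.205 2.599
endloop
endfacet
facet normal -0.001 -0.878 -0.478
outer loop
vertex 0.363 -2.789 1.835
vertex 1.593 -2.991 2.204
vertex 0.065 -3.205 2.599
endloop
endfacet
facet normal -0.946 0.156 -0.284
outer loop
vertex 0.065 -3.205 2.599
vertex 0.365 -1.033 2.792
vertex 0.363 -2.789 1.835
endloop
endfacet
facet normal 0.324 0.453 -0.831
outer loop
vertex 0.363 -2.789 1.835
vertex 1.595 -1.235 3.161
vertex 1.593 -2.991 2.204
endloop
endfacet
facet normal 0.324 0.453 -0.831
outer loop
vertex 0.365 -1.033 2.792
vertex 1.595 -1.235 3.161
vertex 0.363 -2.789 1.835
endloop
endfacet
facet normal -0.881 0.120 0.459
outer loop
vertex -1.394 -1.687 1.928
vertex -1.081 -1.588 2.503
vertex -1.217 -1.074 2.108
endloop
endfacet
facet normal -0.917 0.330 -0.223
outer loop
vertex -1.394 -1.687 1.928
vertex -1.217 -1.074 2.108
vertex -1.136 -1.272 1.481
endloop
endfacet
facet normal -0.740 -0.223 -0.634
outer loop
vertex -1.394 -1.687 1.928
vertex -1.136 -1.272 1.481
vertex -0.951 -1.908 1.489
endloop
endfacet
facet normal -0.594 -0.777 -0.208
outer loop
vertex -1.394 -1.687 1.928
vertex -0.951 -1.908 1.489
vertex -0.917 -2.103 2.121
endloop
endfacet
facet normal -0.681 -0.564 0.468
outer loop
vertex -1.394 -1.687 1.928
vertex -0.917 -2.103 2.121
vertex -1.081 -1.588 2.503
endloop
endfacet
facet normal -0.430 0.843 -0.322
outer loop
vertex -1.136 -1.272 1.481
vertex -1.217 -1.074 2.108
vertex -0.663 -0.917 1.779
endloop
endfacet
facet normal -0.370 0.503 0.781
outer loop
vertex -1.217 -1.074 2.108
vertex -1.081 -1.588 2.503
vertex -0.629 -1.112 2.411
endloop
endfacet
facet normal -0.047 -0.605 0.795
outer loop
vertex -1.081 -1.588 2.503
vertex -0.917 -2.103 2.121
vertex -0.444 -1.748 2.419
endloop
endfacet
facet normal 0.092 -0.950 -0.298
outer loop
vertex -0.917 -2.103 2.121
vertex -0.951 -1.908 1.489
vertex -0.363 -1.946 1.792
endloop
endfacet
facet normal -0.144 -0.054 -0.988
outer loop
vertex -0.951 -1.908 1.489
vertex -1.136 -1.272 1.481
vertex -0.499 -1.432 1.397
endloop
endfacet
facet normal 0.594 0.777 0.208
outer loop
vertex -0.186 -1.333 1.972
vertex -0.663 -0.917 1.779
vertex -0.629 -1.112 2.411
endloop
endfacet
facet normal 0.740 0.223 0.634
outer loop
vertex -0.186 -1.333 1.972
vertex -0.629 -1.112 2.411
vertex -0.444 -1.748 2.419
endloop
endfacet
facet normal 0.917 -0.330 0.223
outer loop
vertex -0.186 -1.333 1.972
vertex -0.444 -1.748 2.419
vertex -0.363 -1.946 1.792
endloop
endfacet
facet normal 0.881 -0.120 -0.459
outer loop
vertex -0.186 -1.333 1.972
vertex -0.363 -1.946 1.792
vertex -0.499 -1.432 1.397
endloop
endfacet
facet normal 0.681 0.564 -0.468
outer loop
vertex -0.186 -1.333 1.972
vertex -0.499 -1.432 1.397
vertex -0.663 -0.917 1.779
endloop
endfacet
facet normal -0.092 0.950 0.298
outer loop
vertex -0.629 -1.112 2.411
vertex -0.663 -0.917 1.779
vertex -1.217 -1.074 2.108
endloop
endfacet
facet normal 0.144 0.054 0.988
outer loop
vertex -0.444 -1.748 2.419
vertex -0.629 -1.112 2.411
vertex -1.081 -1.588 2.503
endloop
endfacet
facet normal 0.430 -0.843 0.322
outer loop
vertex -0.363 -1.946 1.792
vertex -0.444 -1.748 2.419
vertex -0.917 -2.103 2.121
endloop
endfacet
facet normal 0.370 -0.503 -0.781
outer loop
vertex -0.499 -1.432 1.397
vertex -0.363 -1.946 1.792
vertex -0.951 -1.908 1.489
endloop
endfacet
facet normal 0.047 0.605 -0.795
outer loop
vertex -0.663 -0.917 1.779
vertex -0.499 -1.432 1.397
vertex -1.136 -1.272 1.481
endloop
endfacet

endsolid


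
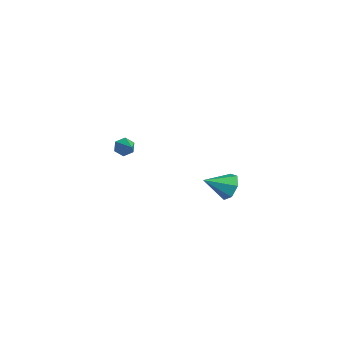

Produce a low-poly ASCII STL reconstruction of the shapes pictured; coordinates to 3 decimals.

solid 
facet normal -0.872 0.100 -0.479
outer loop
vertex -3.952 1.35 -3.558
vertex -4.201 1.533 -3.067
vertex -3.958 1.915 -3.429
endloop
endfacet
facet normal 0.781 0.147 -0.607
outer loop
vertex -3.952 1.35 -3.558
vertex -3.958 1.915 -3.429
vertex -3.119 1.407 -2.473
endloop
endfacet
facet normal -0.872 0.102 -0.478
outer loop
vertex -3.958 1.915 -3.429
vertex -4.201 1.533 -3.067
vertex -4.206 2.098 -2.938
endloop
endfacet
facet normal 0.547 0.836 -0.036
outer loop
vertex -3.958 1.915 -3.429
vertex -4.206 2.098 -2.938
vertex -3.119 1.407 -2.473
endloop
endfacet
facet normal -0.872 0.102 -0.478
outer loop
vertex -4.206 2.098 -2.938
vertex -4.201 1.533 -3.067
vertex -4.449 1.716 -2.576
endloop
endfacet
facet normal 0.093 0.653 0.752
outer loop
vertex -4.206 2.098 -2.938
vertex -4.449 1.716 -2.576
vertex -3.119 1.407 -2.473
endloop
endfacet
facet normal -0.872 0.101 -0.478
outer loop
vertex -4.449 1.716 -2.576
vertex -4.201 1.533 -3.067
vertex -4.444 1.15 -2.705
endloop
endfacet
facet normal -0.126 -0.221 0.967
outer loop
vertex -4.449 1.716 -2.576
vertex -4.444 1.15 -2.705
vertex -3.119 1.407 -2.473
endloop
endfacet
facet normal -0.872 0.100 -0.479
outer loop
vertex -4.444 1.15 -2.705
vertex -4.201 1.533 -3.067
vertex -4.195 0.967 -3.196
endloop
endfacet
facet normal 0.108 -0.912 0.395
outer loop
vertex -4.444 1.15 -2.705
vertex -4.195 0.967 -3.196
vertex -3.119 1.407 -2.473
endloop
endfacet
facet normal -0.872 0.100 -0.479
outer loop
vertex -4.195 0.967 -3.196
vertex -4.201 1.533 -3.067
vertex -3.952 1.35 -3.558
endloop
endfacet
facet normal 0.562 -0.728 -0.393
outer loop
vertex -4.195 0.967 -3.196
vertex -3.952 1.35 -3.558
vertex -3.119 1.407 -2.473
endloop
endfacet
facet normal 0.221 0.858 -0.463
outer loop
vertex 3.648 3.448 -2.031
vertex 2.959 3.398 -2.453
vertex 3.087 3.752 -1.736
endloop
endfacet
facet normal 0.400 -0.141 0.906
outer loop
vertex 3.648 3.448 -2.031
vertex 3.087 3.752 -1.736
vertex 2.641 2.162 -1.787
endloop
endfacet
facet normal 0.222 0.858 -0.463
outer loop
vertex 3.087 3.752 -1.736
vertex 2.959 3.398 -2.453
vertex 2.43 3.789 -1.982
endloop
endfacet
facet normal -0.347 0.067 0.936
outer loop
vertex 3.087 3.752 -1.736
vertex 2.43 3.789 -1.982
vertex 2.641 2.162 -1.787
endloop
endfacet
facet normal 0.222 0.858 -0.463
outer loop
vertex 2.43 3.789 -1.982
vertex 2.959 3.398 -2.453
vertex 2.171 3.532 -2.582
endloop
endfacet
facet normal -0.905 -0.067 0.420
outer loop
vertex 2.43 3.789 -1.982
vertex 2.171 3.532 -2.582
vertex 2.641 2.162 -1.787
endloop
endfacet
facet normal 0.222 0.858 -0.462
outer loop
vertex 2.171 3.532 -2.582
vertex 2.959 3.398 -2.453
vertex 2.506 3.174 -3.086
endloop
endfacet
facet normal -0.859 -0.443 -0.256
outer loop
vertex 2.171 3.532 -2.582
vertex 2.506 3.174 -3.086
vertex 2.641 2.162 -1.787
endloop
endfacet
facet normal 0.223 0.858 -0.463
outer loop
vertex 2.506 3.174 -3.086
vertex 2.959 3.398 -2.453
vertex 3.182 2.984 -3.113
endloop
endfacet
facet normal -0.242 -0.777 -0.581
outer loop
vertex 2.506 3.174 -3.086
vertex 3.182 2.984 -3.113
vertex 2.641 2.162 -1.787
endloop
endfacet
facet normal 0.220 0.858 -0.464
outer loop
vertex 3.182 2.984 -3.113
vertex 2.959 3.398 -2.453
vertex 3.691 3.107 -2.644
endloop
endfacet
facet normal 0.484 -0.819 -0.310
outer loop
vertex 3.182 2.984 -3.113
vertex 3.691 3.107 -2.644
vertex 2.641 2.162 -1.787
endloop
endfacet
facet normal 0.221 0.859 -0.462
outer loop
vertex 3.691 3.107 -2.644
vertex 2.959 3.398 -2.453
vertex 3.648 3.448 -2.031
endloop
endfacet
facet normal 0.768 -0.535 0.351
outer loop
vertex 3.691 3.107 -2.644
vertex 3.648 3.448 -2.031
vertex 2.641 2.162 -1.787
endloop
endfacet

endsolid


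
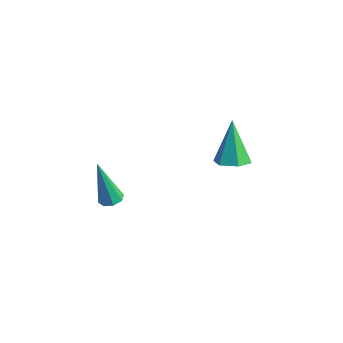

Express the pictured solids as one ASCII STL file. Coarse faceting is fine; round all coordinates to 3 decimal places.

solid 
facet normal 0.338 -0.381 -0.861
outer loop
vertex 4.711 2.859 -4.302
vertex 4.092 3.232 -4.71
vertex 4.814 3.626 -4.601
endloop
endfacet
facet normal 0.776 0.136 0.615
outer loop
vertex 4.711 2.859 -4.302
vertex 4.814 3.626 -4.601
vertex 3.368 4.048 -2.87
endloop
endfacet
facet normal 0.338 -0.382 -0.860
outer loop
vertex 4.814 3.626 -4.601
vertex 4.092 3.232 -4.71
vertex 4.195 3.999 -5.01
endloop
endfacet
facet normal 0.437 0.887 0.148
outer loop
vertex 4.814 3.626 -4.601
vertex 4.195 3.999 -5.01
vertex 3.368 4.048 -2.87
endloop
endfacet
facet normal 0.339 -0.382 -0.860
outer loop
vertex 4.195 3.999 -5.01
vertex 4.092 3.232 -4.71
vertex 3.473 3.604 -5.119
endloop
endfacet
facet normal -0.448 0.873 -0.193
outer loop
vertex 4.195 3.999 -5.01
vertex 3.473 3.604 -5.119
vertex 3.368 4.048 -2.87
endloop
endfacet
facet normal 0.339 -0.382 -0.860
outer loop
vertex 3.473 3.604 -5.119
vertex 4.092 3.232 -4.71
vertex 3.37 2.837 -4.819
endloop
endfacet
facet normal -0.992 0.107 -0.067
outer loop
vertex 3.473 3.604 -5.119
vertex 3.37 2.837 -4.819
vertex 3.368 4.048 -2.87
endloop
endfacet
facet normal 0.338 -0.381 -0.861
outer loop
vertex 3.37 2.837 -4.819
vertex 4.092 3.232 -4.71
vertex 3.989 2.465 -4.411
endloop
endfacet
facet normal -0.651 -0.645 0.400
outer loop
vertex 3.37 2.837 -4.819
vertex 3.989 2.465 -4.411
vertex 3.368 4.048 -2.87
endloop
endfacet
facet normal 0.338 -0.381 -0.861
outer loop
vertex 3.989 2.465 -4.411
vertex 4.092 3.232 -4.71
vertex 4.711 2.859 -4.302
endloop
endfacet
facet normal 0.232 -0.630 0.741
outer loop
vertex 3.989 2.465 -4.411
vertex 4.711 2.859 -4.302
vertex 3.368 4.048 -2.87
endloop
endfacet
facet normal 0.276 0.055 -0.959
outer loop
vertex 2.784 -2.271 -3.891
vertex 2.264 -2.362 -4.046
vertex 2.564 -1.915 -3.934
endloop
endfacet
facet normal 0.724 0.504 0.471
outer loop
vertex 2.784 -2.271 -3.891
vertex 2.564 -1.915 -3.934
vertex 1.656 -2.478 -1.934
endloop
endfacet
facet normal 0.278 0.054 -0.959
outer loop
vertex 2.564 -1.915 -3.934
vertex 2.264 -2.362 -4.046
vertex 2.169 -1.82 -4.043
endloop
endfacet
facet normal 0.135 0.936 0.325
outer loop
vertex 2.564 -1.915 -3.934
vertex 2.169 -1.82 -4.043
vertex 1.656 -2.478 -1.934
endloop
endfacet
facet normal 0.276 0.054 -0.960
outer loop
vertex 2.169 -1.82 -4.043
vertex 2.264 -2.362 -4.046
vertex 1.829 -2.042 -4.153
endloop
endfacet
facet normal -0.569 0.814 0.116
outer loop
vertex 2.169 -1.82 -4.043
vertex 1.829 -2.042 -4.153
vertex 1.656 -2.478 -1.934
endloop
endfacet
facet normal 0.275 0.053 -0.960
outer loop
vertex 1.829 -2.042 -4.153
vertex 2.264 -2.362 -4.046
vertex 1.744 -2.452 -4.2
endloop
endfacet
facet normal -0.978 0.207 -0.036
outer loop
vertex 1.829 -2.042 -4.153
vertex 1.744 -2.452 -4.2
vertex 1.656 -2.478 -1.934
endloop
endfacet
facet normal 0.275 0.053 -0.960
outer loop
vertex 1.744 -2.452 -4.2
vertex 2.264 -2.362 -4.046
vertex 1.963 -2.809 -4.157
endloop
endfacet
facet normal -0.850 -0.526 -0.039
outer loop
vertex 1.744 -2.452 -4.2
vertex 1.963 -2.809 -4.157
vertex 1.656 -2.478 -1.934
endloop
endfacet
facet normal 0.276 0.052 -0.960
outer loop
vertex 1.963 -2.809 -4.157
vertex 2.264 -2.362 -4.046
vertex 2.359 -2.903 -4.048
endloop
endfacet
facet normal -0.258 -0.960 0.107
outer loop
vertex 1.963 -2.809 -4.157
vertex 2.359 -2.903 -4.048
vertex 1.656 -2.478 -1.934
endloop
endfacet
facet normal 0.276 0.052 -0.960
outer loop
vertex 2.359 -2.903 -4.048
vertex 2.264 -2.362 -4.046
vertex 2.699 -2.681 -3.938
endloop
endfacet
facet normal 0.445 -0.838 0.316
outer loop
vertex 2.359 -2.903 -4.048
vertex 2.699 -2.681 -3.938
vertex 1.656 -2.478 -1.934
endloop
endfacet
facet normal 0.277 0.053 -0.959
outer loop
vertex 2.699 -2.681 -3.938
vertex 2.264 -2.362 -4.046
vertex 2.784 -2.271 -3.891
endloop
endfacet
facet normal 0.853 -0.231 0.468
outer loop
vertex 2.699 -2.681 -3.938
vertex 2.784 -2.271 -3.891
vertex 1.656 -2.478 -1.934
endloop
endfacet

endsolid


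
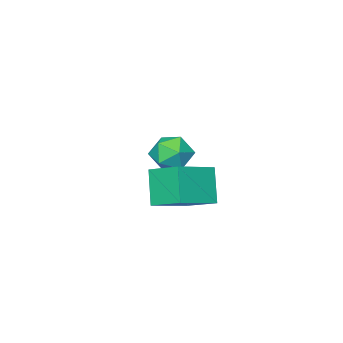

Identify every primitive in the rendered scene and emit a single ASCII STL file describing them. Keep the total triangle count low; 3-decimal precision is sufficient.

solid 
facet normal -0.937 0.025 -0.349
outer loop
vertex 0.205 1.33 2.07
vertex -0.019 2.857 2.782
vertex 0.802 2.136 0.528
endloop
endfacet
facet normal 0.132 -0.899 -0.419
outer loop
vertex 2.759 2.083 1.258
vertex 0.205 1.33 2.07
vertex 0.802 2.136 0.528
endloop
endfacet
facet normal -0.937 0.025 -0.349
outer loop
vertex 0.802 2.136 0.528
vertex -0.019 2.857 2.782
vertex 0.578 3.663 1.239
endloop
endfacet
facet normal 0.325 0.438 -0.838
outer loop
vertex 0.578 3.663 1.239
vertex 2.759 2.083 1.258
vertex 0.802 2.136 0.528
endloop
endfacet
facet normal -0.325 -0.438 0.838
outer loop
vertex 0.205 1.33 2.07
vertex 1.938 2.804 3.512
vertex -0.019 2.857 2.782
endloop
endfacet
facet normal 0.132 -0.899 -0.418
outer loop
vertex 2.162 1.277 2.801
vertex 0.205 1.33 2.07
vertex 2.759 2.083 1.258
endloop
endfacet
facet normal -0.325 -0.438 0.838
outer loop
vertex 2.162 1.277 2.801
vertex 1.938 2.804 3.512
vertex 0.205 1.33 2.07
endloop
endfacet
facet normal -0.132 0.899 0.418
outer loop
vertex -0.019 2.857 2.782
vertex 1.938 2.804 3.512
vertex 0.578 3.663 1.239
endloop
endfacet
facet normal 0.325 0.438 -0.838
outer loop
vertex 2.535 3.61 1.97
vertex 2.759 2.083 1.258
vertex 0.578 3.663 1.239
endloop
endfacet
facet normal -0.132 0.899 0.419
outer loop
vertex 0.578 3.663 1.239
vertex 1.938 2.804 3.512
vertex 2.535 3.61 1.97
endloop
endfacet
facet normal 0.937 -0.025 0.349
outer loop
vertex 2.535 3.61 1.97
vertex 2.162 1.277 2.801
vertex 2.759 2.083 1.258
endloop
endfacet
facet normal 0.937 -0.025 0.349
outer loop
vertex 1.938 2.804 3.512
vertex 2.162 1.277 2.801
vertex 2.535 3.61 1.97
endloop
endfacet
facet normal 0.244 0.364 0.899
outer loop
vertex -2.162 -1.649 1.117
vertex -2.873 -2.347 1.592
vertex -1.824 -2.652 1.431
endloop
endfacet
facet normal 0.796 0.408 0.448
outer loop
vertex -2.162 -1.649 1.117
vertex -1.824 -2.652 1.431
vertex -1.493 -2.236 0.463
endloop
endfacet
facet normal 0.591 0.799 -0.113
outer loop
vertex -2.162 -1.649 1.117
vertex -1.493 -2.236 0.463
vertex -2.337 -1.674 0.027
endloop
endfacet
facet normal -0.088 0.996 -0.009
outer loop
vertex -2.162 -1.649 1.117
vertex -2.337 -1.674 0.027
vertex -3.19 -1.743 0.724
endloop
endfacet
facet normal -0.302 0.727 0.616
outer loop
vertex -2.162 -1.649 1.117
vertex -3.19 -1.743 0.724
vertex -2.873 -2.347 1.592
endloop
endfacet
facet normal 0.944 -0.249 0.216
outer loop
vertex -1.493 -2.236 0.463
vertex -1.824 -2.652 1.431
vertex -1.79 -3.297 0.536
endloop
endfacet
facet normal 0.052 -0.321 0.946
outer loop
vertex -1.824 -2.652 1.431
vertex -2.873 -2.347 1.592
vertex -2.643 -3.366 1.233
endloop
endfacet
facet normal -0.831 0.266 0.489
outer loop
vertex -2.873 -2.347 1.592
vertex -3.19 -1.743 0.724
vertex -3.487 -2.804 0.797
endloop
endfacet
facet normal -0.484 0.701 -0.524
outer loop
vertex -3.19 -1.743 0.724
vertex -2.337 -1.674 0.027
vertex -3.156 -2.388 -0.171
endloop
endfacet
facet normal 0.612 0.382 -0.692
outer loop
vertex -2.337 -1.674 0.027
vertex -1.493 -2.236 0.463
vertex -2.107 -2.693 -0.332
endloop
endfacet
facet normal 0.088 -0.996 0.009
outer loop
vertex -2.818 -3.391 0.143
vertex -1.79 -3.297 0.536
vertex -2.643 -3.366 1.233
endloop
endfacet
facet normal -0.591 -0.799 0.113
outer loop
vertex -2.818 -3.391 0.143
vertex -2.643 -3.366 1.233
vertex -3.487 -2.804 0.797
endloop
endfacet
facet normal -0.796 -0.408 -0.448
outer loop
vertex -2.818 -3.391 0.143
vertex -3.487 -2.804 0.797
vertex -3.156 -2.388 -0.171
endloop
endfacet
facet normal -0.244 -0.364 -0.899
outer loop
vertex -2.818 -3.391 0.143
vertex -3.156 -2.388 -0.171
vertex -2.107 -2.693 -0.332
endloop
endfacet
facet normal 0.302 -0.727 -0.616
outer loop
vertex -2.818 -3.391 0.143
vertex -2.107 -2.693 -0.332
vertex -1.79 -3.297 0.536
endloop
endfacet
facet normal 0.484 -0.701 0.524
outer loop
vertex -2.643 -3.366 1.233
vertex -1.79 -3.297 0.536
vertex -1.824 -2.652 1.431
endloop
endfacet
facet normal -0.612 -0.382 0.692
outer loop
vertex -3.487 -2.804 0.797
vertex -2.643 -3.366 1.233
vertex -2.873 -2.347 1.592
endloop
endfacet
facet normal -0.944 0.249 -0.216
outer loop
vertex -3.156 -2.388 -0.171
vertex -3.487 -2.804 0.797
vertex -3.19 -1.743 0.724
endloop
endfacet
facet normal -0.052 0.321 -0.946
outer loop
vertex -2.107 -2.693 -0.332
vertex -3.156 -2.388 -0.171
vertex -2.337 -1.674 0.027
endloop
endfacet
facet normal 0.831 -0.266 -0.489
outer loop
vertex -1.79 -3.297 0.536
vertex -2.107 -2.693 -0.332
vertex -1.493 -2.236 0.463
endloop
endfacet

endsolid


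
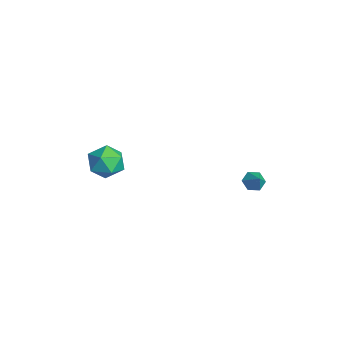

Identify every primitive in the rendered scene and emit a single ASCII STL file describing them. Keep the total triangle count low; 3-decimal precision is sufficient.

solid 
facet normal -0.714 -0.070 -0.697
outer loop
vertex 1.725 4.045 -2.707
vertex 1.266 3.82 -2.214
vertex 1.33 4.514 -2.349
endloop
endfacet
facet normal 0.710 0.693 -0.124
outer loop
vertex 1.725 4.045 -2.707
vertex 1.33 4.514 -2.349
vertex 2.094 3.9 -1.406
endloop
endfacet
facet normal -0.714 -0.070 -0.697
outer loop
vertex 1.33 4.514 -2.349
vertex 1.266 3.82 -2.214
vertex 0.871 4.289 -1.856
endloop
endfacet
facet normal 0.097 0.868 0.487
outer loop
vertex 1.33 4.514 -2.349
vertex 0.871 4.289 -1.856
vertex 2.094 3.9 -1.406
endloop
endfacet
facet normal -0.714 -0.070 -0.697
outer loop
vertex 0.871 4.289 -1.856
vertex 1.266 3.82 -2.214
vertex 0.807 3.595 -1.721
endloop
endfacet
facet normal -0.279 0.208 0.938
outer loop
vertex 0.871 4.289 -1.856
vertex 0.807 3.595 -1.721
vertex 2.094 3.9 -1.406
endloop
endfacet
facet normal -0.714 -0.070 -0.697
outer loop
vertex 0.807 3.595 -1.721
vertex 1.266 3.82 -2.214
vertex 1.202 3.126 -2.079
endloop
endfacet
facet normal -0.041 -0.628 0.777
outer loop
vertex 0.807 3.595 -1.721
vertex 1.202 3.126 -2.079
vertex 2.094 3.9 -1.406
endloop
endfacet
facet normal -0.714 -0.070 -0.697
outer loop
vertex 1.202 3.126 -2.079
vertex 1.266 3.82 -2.214
vertex 1.661 3.351 -2.572
endloop
endfacet
facet normal 0.572 -0.803 0.166
outer loop
vertex 1.202 3.126 -2.079
vertex 1.661 3.351 -2.572
vertex 2.094 3.9 -1.406
endloop
endfacet
facet normal -0.714 -0.070 -0.697
outer loop
vertex 1.661 3.351 -2.572
vertex 1.266 3.82 -2.214
vertex 1.725 4.045 -2.707
endloop
endfacet
facet normal 0.948 -0.143 -0.285
outer loop
vertex 1.661 3.351 -2.572
vertex 1.725 4.045 -2.707
vertex 2.094 3.9 -1.406
endloop
endfacet
facet normal -0.146 0.695 0.704
outer loop
vertex -2.538 -2.945 -1.184
vertex -2.422 -3.812 -0.303
vertex -1.422 -3.196 -0.704
endloop
endfacet
facet normal 0.165 0.978 0.127
outer loop
vertex -2.538 -2.945 -1.184
vertex -1.422 -3.196 -0.704
vertex -1.545 -3.017 -1.925
endloop
endfacet
facet normal -0.261 0.863 -0.433
outer loop
vertex -2.538 -2.945 -1.184
vertex -1.545 -3.017 -1.925
vertex -2.622 -3.521 -2.28
endloop
endfacet
facet normal -0.837 0.508 -0.203
outer loop
vertex -2.538 -2.945 -1.184
vertex -2.622 -3.521 -2.28
vertex -3.164 -4.013 -1.278
endloop
endfacet
facet normal -0.766 0.405 0.499
outer loop
vertex -2.538 -2.945 -1.184
vertex -3.164 -4.013 -1.278
vertex -2.422 -3.812 -0.303
endloop
endfacet
facet normal 0.777 0.629 0.014
outer loop
vertex -1.545 -3.017 -1.925
vertex -1.422 -3.196 -0.704
vertex -0.816 -3.927 -1.502
endloop
endfacet
facet normal 0.273 0.172 0.946
outer loop
vertex -1.422 -3.196 -0.704
vertex -2.422 -3.812 -0.303
vertex -1.358 -4.419 -0.5
endloop
endfacet
facet normal -0.729 -0.298 0.616
outer loop
vertex -2.422 -3.812 -0.303
vertex -3.164 -4.013 -1.278
vertex -2.435 -4.923 -0.855
endloop
endfacet
facet normal -0.844 -0.131 -0.521
outer loop
vertex -3.164 -4.013 -1.278
vertex -2.622 -3.521 -2.28
vertex -2.558 -4.744 -2.076
endloop
endfacet
facet normal 0.087 0.442 -0.893
outer loop
vertex -2.622 -3.521 -2.28
vertex -1.545 -3.017 -1.925
vertex -1.558 -4.128 -2.477
endloop
endfacet
facet normal 0.837 -0.508 0.203
outer loop
vertex -1.442 -4.995 -1.596
vertex -0.816 -3.927 -1.502
vertex -1.358 -4.419 -0.5
endloop
endfacet
facet normal 0.261 -0.863 0.433
outer loop
vertex -1.442 -4.995 -1.596
vertex -1.358 -4.419 -0.5
vertex -2.435 -4.923 -0.855
endloop
endfacet
facet normal -0.165 -0.978 -0.127
outer loop
vertex -1.442 -4.995 -1.596
vertex -2.435 -4.923 -0.855
vertex -2.558 -4.744 -2.076
endloop
endfacet
facet normal 0.146 -0.695 -0.704
outer loop
vertex -1.442 -4.995 -1.596
vertex -2.558 -4.744 -2.076
vertex -1.558 -4.128 -2.477
endloop
endfacet
facet normal 0.766 -0.405 -0.499
outer loop
vertex -1.442 -4.995 -1.596
vertex -1.558 -4.128 -2.477
vertex -0.816 -3.927 -1.502
endloop
endfacet
facet normal 0.844 0.131 0.521
outer loop
vertex -1.358 -4.419 -0.5
vertex -0.816 -3.927 -1.502
vertex -1.422 -3.196 -0.704
endloop
endfacet
facet normal -0.087 -0.442 0.893
outer loop
vertex -2.435 -4.923 -0.855
vertex -1.358 -4.419 -0.5
vertex -2.422 -3.812 -0.303
endloop
endfacet
facet normal -0.777 -0.629 -0.014
outer loop
vertex -2.558 -4.744 -2.076
vertex -2.435 -4.923 -0.855
vertex -3.164 -4.013 -1.278
endloop
endfacet
facet normal -0.273 -0.172 -0.946
outer loop
vertex -1.558 -4.128 -2.477
vertex -2.558 -4.744 -2.076
vertex -2.622 -3.521 -2.28
endloop
endfacet
facet normal 0.729 0.298 -0.616
outer loop
vertex -0.816 -3.927 -1.502
vertex -1.558 -4.128 -2.477
vertex -1.545 -3.017 -1.925
endloop
endfacet

endsolid


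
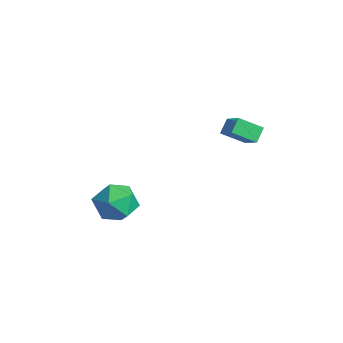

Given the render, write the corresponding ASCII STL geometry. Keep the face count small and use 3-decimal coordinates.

solid 
facet normal -0.412 0.629 0.659
outer loop
vertex -0.586 2.17 0.919
vertex -0.122 3.196 0.231
vertex -1.637 2.191 0.242
endloop
endfacet
facet normal -0.352 -0.777 0.522
outer loop
vertex -1.278 1.644 -0.331
vertex -0.586 2.17 0.919
vertex -1.637 2.191 0.242
endloop
endfacet
facet normal -0.412 0.629 0.659
outer loop
vertex -1.637 2.191 0.242
vertex -0.122 3.196 0.231
vertex -1.173 3.217 -0.446
endloop
endfacet
facet normal -0.840 0.016 -0.542
outer loop
vertex -1.173 3.217 -0.446
vertex -1.278 1.644 -0.331
vertex -1.637 2.191 0.242
endloop
endfacet
facet normal 0.840 -0.016 0.542
outer loop
vertex -0.586 2.17 0.919
vertex 0.237 2.649 -0.342
vertex -0.122 3.196 0.231
endloop
endfacet
facet normal -0.352 -0.777 0.522
outer loop
vertex -0.227 1.623 0.346
vertex -0.586 2.17 0.919
vertex -1.278 1.644 -0.331
endloop
endfacet
facet normal 0.840 -0.016 0.542
outer loop
vertex -0.227 1.623 0.346
vertex 0.237 2.649 -0.342
vertex -0.586 2.17 0.919
endloop
endfacet
facet normal 0.352 0.777 -0.522
outer loop
vertex -0.122 3.196 0.231
vertex 0.237 2.649 -0.342
vertex -1.173 3.217 -0.446
endloop
endfacet
facet normal -0.840 0.016 -0.542
outer loop
vertex -0.814 2.67 -1.019
vertex -1.278 1.644 -0.331
vertex -1.173 3.217 -0.446
endloop
endfacet
facet normal 0.352 0.777 -0.522
outer loop
vertex -1.173 3.217 -0.446
vertex 0.237 2.649 -0.342
vertex -0.814 2.67 -1.019
endloop
endfacet
facet normal 0.412 -0.629 -0.659
outer loop
vertex -0.814 2.67 -1.019
vertex -0.227 1.623 0.346
vertex -1.278 1.644 -0.331
endloop
endfacet
facet normal 0.412 -0.629 -0.659
outer loop
vertex 0.237 2.649 -0.342
vertex -0.227 1.623 0.346
vertex -0.814 2.67 -1.019
endloop
endfacet
facet normal 0.390 -0.109 0.914
outer loop
vertex -1.331 -2.748 -3.032
vertex -2.256 -3.384 -2.713
vertex -1.32 -3.907 -3.175
endloop
endfacet
facet normal 0.905 -0.044 0.424
outer loop
vertex -1.331 -2.748 -3.032
vertex -1.32 -3.907 -3.175
vertex -0.895 -3.212 -4.011
endloop
endfacet
facet normal 0.811 0.578 0.087
outer loop
vertex -1.331 -2.748 -3.032
vertex -0.895 -3.212 -4.011
vertex -1.568 -2.26 -4.066
endloop
endfacet
facet normal 0.239 0.898 0.369
outer loop
vertex -1.331 -2.748 -3.032
vertex -1.568 -2.26 -4.066
vertex -2.409 -2.366 -3.264
endloop
endfacet
facet normal -0.022 0.473 0.881
outer loop
vertex -1.331 -2.748 -3.032
vertex -2.409 -2.366 -3.264
vertex -2.256 -3.384 -2.713
endloop
endfacet
facet normal 0.821 -0.568 -0.054
outer loop
vertex -0.895 -3.212 -4.011
vertex -1.32 -3.907 -3.175
vertex -1.551 -4.134 -4.296
endloop
endfacet
facet normal -0.011 -0.673 0.740
outer loop
vertex -1.32 -3.907 -3.175
vertex -2.256 -3.384 -2.713
vertex -2.392 -4.24 -3.494
endloop
endfacet
facet normal -0.676 0.269 0.685
outer loop
vertex -2.256 -3.384 -2.713
vertex -2.409 -2.366 -3.264
vertex -3.065 -3.288 -3.549
endloop
endfacet
facet normal -0.255 0.957 -0.141
outer loop
vertex -2.409 -2.366 -3.264
vertex -1.568 -2.26 -4.066
vertex -2.64 -2.593 -4.385
endloop
endfacet
facet normal 0.670 0.439 -0.598
outer loop
vertex -1.568 -2.26 -4.066
vertex -0.895 -3.212 -4.011
vertex -1.704 -3.116 -4.847
endloop
endfacet
facet normal -0.239 -0.898 -0.369
outer loop
vertex -2.629 -3.752 -4.528
vertex -1.551 -4.134 -4.296
vertex -2.392 -4.24 -3.494
endloop
endfacet
facet normal -0.811 -0.578 -0.087
outer loop
vertex -2.629 -3.752 -4.528
vertex -2.392 -4.24 -3.494
vertex -3.065 -3.288 -3.549
endloop
endfacet
facet normal -0.905 0.044 -0.424
outer loop
vertex -2.629 -3.752 -4.528
vertex -3.065 -3.288 -3.549
vertex -2.64 -2.593 -4.385
endloop
endfacet
facet normal -0.390 0.109 -0.914
outer loop
vertex -2.629 -3.752 -4.528
vertex -2.64 -2.593 -4.385
vertex -1.704 -3.116 -4.847
endloop
endfacet
facet normal 0.022 -0.473 -0.881
outer loop
vertex -2.629 -3.752 -4.528
vertex -1.704 -3.116 -4.847
vertex -1.551 -4.134 -4.296
endloop
endfacet
facet normal 0.255 -0.957 0.141
outer loop
vertex -2.392 -4.24 -3.494
vertex -1.551 -4.134 -4.296
vertex -1.32 -3.907 -3.175
endloop
endfacet
facet normal -0.670 -0.439 0.598
outer loop
vertex -3.065 -3.288 -3.549
vertex -2.392 -4.24 -3.494
vertex -2.256 -3.384 -2.713
endloop
endfacet
facet normal -0.821 0.568 0.054
outer loop
vertex -2.64 -2.593 -4.385
vertex -3.065 -3.288 -3.549
vertex -2.409 -2.366 -3.264
endloop
endfacet
facet normal 0.011 0.673 -0.740
outer loop
vertex -1.704 -3.116 -4.847
vertex -2.64 -2.593 -4.385
vertex -1.568 -2.26 -4.066
endloop
endfacet
facet normal 0.676 -0.269 -0.685
outer loop
vertex -1.551 -4.134 -4.296
vertex -1.704 -3.116 -4.847
vertex -0.895 -3.212 -4.011
endloop
endfacet

endsolid
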